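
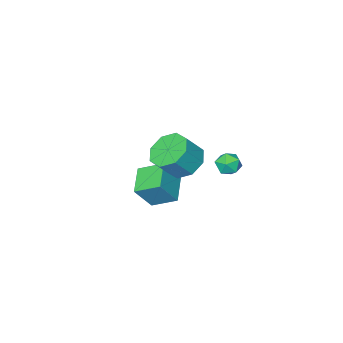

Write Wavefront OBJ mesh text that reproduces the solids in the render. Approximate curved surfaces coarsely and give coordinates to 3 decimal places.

v 1.861 0.962 3.204
v 2.598 0.576 2.563
v 3.455 0.433 3.635
v 2.719 0.818 4.276
v 2.641 1.376 2.636
v 3.499 1.232 3.707
v 2.227 1.932 3.041
v 3.085 1.789 4.113
v 1.599 1.921 3.543
v 2.457 1.777 4.614
v 1.125 1.347 3.845
v 1.982 1.204 4.917
v 1.081 0.548 3.773
v 1.939 0.404 4.844
v 1.495 -0.009 3.367
v 2.353 -0.152 4.439
v 2.123 0.003 2.866
v 2.981 -0.141 3.937
v -0.327 -4.162 -2.323
v -1.079 -3.096 -1.668
v 0.714 -3.084 -2.884
v -0.038 -2.017 -2.229
v 0.578 -4.343 -0.991
v -0.174 -3.276 -0.336
v 1.619 -3.264 -1.552
v 0.867 -2.198 -0.897
v -1.787 0.398 1.327
v -1.455 0.592 0.712
v -1.605 -0.732 1.068
v -1.273 -0.538 0.453
v -0.96 -0.401 1.093
v -1.073 0.298 1.253
v -1.987 -0.438 0.527
v -2.1 0.261 0.687
v -1.579 0.076 0.217
v -0.944 0.098 0.567
v -2.116 -0.238 1.213
v -1.481 -0.216 1.563
f 2 1 5
f 2 5 3
f 3 5 6
f 3 6 4
f 5 1 7
f 5 7 6
f 6 7 8
f 6 8 4
f 7 1 9
f 7 9 8
f 8 9 10
f 8 10 4
f 9 1 11
f 9 11 10
f 10 11 12
f 10 12 4
f 11 1 13
f 11 13 12
f 12 13 14
f 12 14 4
f 13 1 15
f 13 15 14
f 14 15 16
f 14 16 4
f 15 1 17
f 15 17 16
f 16 17 18
f 16 18 4
f 17 1 2
f 17 2 18
f 18 2 3
f 18 3 4
f 20 22 19
f 23 20 19
f 19 22 21
f 21 23 19
f 20 26 22
f 24 20 23
f 24 26 20
f 22 26 21
f 25 23 21
f 21 26 25
f 25 24 23
f 26 24 25
f 27 38 32
f 27 32 28
f 27 28 34
f 27 34 37
f 27 37 38
f 28 32 36
f 32 38 31
f 38 37 29
f 37 34 33
f 34 28 35
f 30 36 31
f 30 31 29
f 30 29 33
f 30 33 35
f 30 35 36
f 31 36 32
f 29 31 38
f 33 29 37
f 35 33 34
f 36 35 28



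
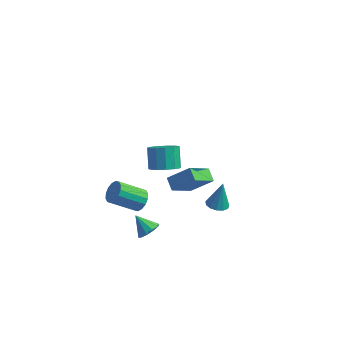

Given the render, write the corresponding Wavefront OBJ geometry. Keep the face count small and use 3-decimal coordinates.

v -1.419 -3.532 -3.239
v -0.945 -2.969 -2.927
v -2.421 -3.208 -2.301
v -1.213 -2.761 -3.286
v -1.561 -2.848 -3.627
v -1.854 -3.196 -3.82
v -1.981 -3.673 -3.791
v -1.894 -4.096 -3.55
v -1.625 -4.304 -3.191
v -1.278 -4.217 -2.85
v -0.984 -3.869 -2.658
v -0.857 -3.392 -2.687
v -2.958 3.458 -4.27
v -2.055 4.019 -4.394
v -2.5 5.003 -3.174
v -3.402 4.442 -3.05
v -2.466 4.277 -4.752
v -2.91 5.261 -3.532
v -3.033 4.275 -4.957
v -3.477 5.26 -3.737
v -3.576 4.013 -4.944
v -4.021 4.998 -3.723
v -3.923 3.576 -4.717
v -4.367 4.56 -3.497
v -3.963 3.1 -4.348
v -4.408 4.085 -3.128
v -3.684 2.738 -3.955
v -4.129 3.723 -2.734
v -3.175 2.605 -3.661
v -3.619 3.59 -2.441
v -2.596 2.742 -3.561
v -3.041 3.727 -2.341
v -2.133 3.107 -3.686
v -2.577 4.091 -2.466
v -1.931 3.582 -3.997
v -2.375 4.567 -2.776
v 0.711 -5.198 3.658
v 0.174 -4.577 4.072
v 1.387 -3.748 2.36
v 0.85 -3.127 2.775
v 2.01 -4.813 4.765
v 1.473 -4.192 5.18
v 2.686 -3.363 3.468
v 2.149 -2.742 3.882
v 1.729 0.315 -3.235
v 2.161 0.915 -3.45
v 1.911 0.825 -1.445
v 1.75 1.054 -3.448
v 1.333 0.959 -3.379
v 1.041 0.659 -3.263
v 0.968 0.25 -3.139
v 1.137 -0.139 -3.045
v 1.493 -0.384 -3.012
v 1.925 -0.407 -3.049
v 2.295 -0.201 -3.145
v 2.485 0.169 -3.27
v 2.435 0.585 -3.383
v -2.501 -2.137 -1.832
v -2.071 -1.929 -1.166
v -3.549 -2.734 0.039
v -3.979 -2.943 -0.628
v -2.319 -1.594 -1.246
v -3.797 -2.399 -0.041
v -2.616 -1.404 -1.483
v -4.094 -2.209 -0.279
v -2.882 -1.411 -1.814
v -4.36 -2.216 -0.609
v -3.045 -1.613 -2.15
v -4.524 -2.418 -0.945
v -3.063 -1.955 -2.401
v -4.542 -2.76 -1.196
v -2.931 -2.346 -2.499
v -4.409 -3.151 -1.294
v -2.683 -2.681 -2.419
v -4.161 -3.486 -1.214
v -2.386 -2.871 -2.181
v -3.864 -3.676 -0.977
v -2.12 -2.864 -1.851
v -3.598 -3.669 -0.646
v -1.956 -2.662 -1.515
v -3.435 -3.467 -0.31
v -1.938 -2.32 -1.264
v -3.417 -3.125 -0.059
f 2 1 4
f 2 4 3
f 4 1 5
f 4 5 3
f 5 1 6
f 5 6 3
f 6 1 7
f 6 7 3
f 7 1 8
f 7 8 3
f 8 1 9
f 8 9 3
f 9 1 10
f 9 10 3
f 10 1 11
f 10 11 3
f 11 1 12
f 11 12 3
f 12 1 2
f 12 2 3
f 14 13 17
f 14 17 15
f 15 17 18
f 15 18 16
f 17 13 19
f 17 19 18
f 18 19 20
f 18 20 16
f 19 13 21
f 19 21 20
f 20 21 22
f 20 22 16
f 21 13 23
f 21 23 22
f 22 23 24
f 22 24 16
f 23 13 25
f 23 25 24
f 24 25 26
f 24 26 16
f 25 13 27
f 25 27 26
f 26 27 28
f 26 28 16
f 27 13 29
f 27 29 28
f 28 29 30
f 28 30 16
f 29 13 31
f 29 31 30
f 30 31 32
f 30 32 16
f 31 13 33
f 31 33 32
f 32 33 34
f 32 34 16
f 33 13 35
f 33 35 34
f 34 35 36
f 34 36 16
f 35 13 14
f 35 14 36
f 36 14 15
f 36 15 16
f 38 40 37
f 41 38 37
f 37 40 39
f 39 41 37
f 38 44 40
f 42 38 41
f 42 44 38
f 40 44 39
f 43 41 39
f 39 44 43
f 43 42 41
f 44 42 43
f 46 45 48
f 46 48 47
f 48 45 49
f 48 49 47
f 49 45 50
f 49 50 47
f 50 45 51
f 50 51 47
f 51 45 52
f 51 52 47
f 52 45 53
f 52 53 47
f 53 45 54
f 53 54 47
f 54 45 55
f 54 55 47
f 55 45 56
f 55 56 47
f 56 45 57
f 56 57 47
f 57 45 46
f 57 46 47
f 59 58 62
f 59 62 60
f 60 62 63
f 60 63 61
f 62 58 64
f 62 64 63
f 63 64 65
f 63 65 61
f 64 58 66
f 64 66 65
f 65 66 67
f 65 67 61
f 66 58 68
f 66 68 67
f 67 68 69
f 67 69 61
f 68 58 70
f 68 70 69
f 69 70 71
f 69 71 61
f 70 58 72
f 70 72 71
f 71 72 73
f 71 73 61
f 72 58 74
f 72 74 73
f 73 74 75
f 73 75 61
f 74 58 76
f 74 76 75
f 75 76 77
f 75 77 61
f 76 58 78
f 76 78 77
f 77 78 79
f 77 79 61
f 78 58 80
f 78 80 79
f 79 80 81
f 79 81 61
f 80 58 82
f 80 82 81
f 81 82 83
f 81 83 61
f 82 58 59
f 82 59 83
f 83 59 60
f 83 60 61



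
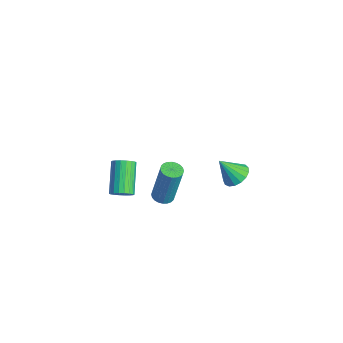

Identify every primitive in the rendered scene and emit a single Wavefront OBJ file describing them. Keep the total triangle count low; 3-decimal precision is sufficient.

v 3.076 1.474 0.173
v 3.457 1.914 0.58
v 2.724 0.766 1.267
v 3.149 2.056 0.573
v 2.823 2.065 0.474
v 2.556 1.939 0.307
v 2.408 1.706 0.109
v 2.412 1.42 -0.075
v 2.569 1.147 -0.202
v 2.841 0.948 -0.243
v 3.168 0.87 -0.189
v 3.473 0.93 -0.052
v 3.687 1.115 0.137
v 3.761 1.382 0.333
v 3.678 1.67 0.493
v -1.227 -2.374 -3.856
v -0.969 -2.633 -3.38
v -2.256 -1.945 -2.308
v -2.513 -1.686 -2.784
v -0.85 -2.395 -3.389
v -2.136 -1.706 -2.318
v -0.805 -2.152 -3.492
v -2.091 -1.464 -2.42
v -0.844 -1.953 -3.666
v -2.13 -1.265 -2.595
v -0.958 -1.838 -3.878
v -2.245 -1.15 -2.806
v -1.126 -1.829 -4.085
v -2.413 -1.141 -3.014
v -1.314 -1.928 -4.247
v -2.6 -1.24 -3.176
v -1.484 -2.115 -4.332
v -2.771 -1.427 -3.26
v -1.604 -2.354 -4.322
v -2.89 -1.665 -3.251
v -1.649 -2.596 -4.22
v -2.935 -1.908 -3.148
v -1.61 -2.795 -4.045
v -2.896 -2.107 -2.974
v -1.495 -2.91 -3.834
v -2.782 -2.222 -2.762
v -1.327 -2.919 -3.626
v -2.614 -2.231 -2.555
v -1.14 -2.82 -3.464
v -2.426 -2.132 -2.393
v 3.854 -2.537 1.241
v 4.37 -2.564 1.182
v 4.622 -2.23 3.24
v 4.106 -2.203 3.299
v 4.338 -2.366 1.154
v 4.589 -2.031 3.212
v 4.231 -2.194 1.139
v 4.482 -1.859 3.197
v 4.068 -2.074 1.14
v 4.319 -1.739 3.198
v 3.871 -2.025 1.156
v 4.123 -1.69 3.214
v 3.673 -2.053 1.185
v 3.924 -1.719 3.243
v 3.502 -2.156 1.222
v 3.753 -1.821 3.28
v 3.384 -2.316 1.263
v 3.635 -1.982 3.32
v 3.338 -2.51 1.3
v 3.59 -2.176 3.358
v 3.371 -2.709 1.328
v 3.622 -2.374 3.386
v 3.478 -2.881 1.343
v 3.729 -2.546 3.401
v 3.641 -3.001 1.342
v 3.892 -2.666 3.4
v 3.837 -3.05 1.326
v 4.089 -2.715 3.384
v 4.036 -3.021 1.297
v 4.287 -2.687 3.355
v 4.207 -2.919 1.26
v 4.458 -2.584 3.318
v 4.325 -2.758 1.22
v 4.576 -2.424 3.277
f 2 1 4
f 2 4 3
f 4 1 5
f 4 5 3
f 5 1 6
f 5 6 3
f 6 1 7
f 6 7 3
f 7 1 8
f 7 8 3
f 8 1 9
f 8 9 3
f 9 1 10
f 9 10 3
f 10 1 11
f 10 11 3
f 11 1 12
f 11 12 3
f 12 1 13
f 12 13 3
f 13 1 14
f 13 14 3
f 14 1 15
f 14 15 3
f 15 1 2
f 15 2 3
f 17 16 20
f 17 20 18
f 18 20 21
f 18 21 19
f 20 16 22
f 20 22 21
f 21 22 23
f 21 23 19
f 22 16 24
f 22 24 23
f 23 24 25
f 23 25 19
f 24 16 26
f 24 26 25
f 25 26 27
f 25 27 19
f 26 16 28
f 26 28 27
f 27 28 29
f 27 29 19
f 28 16 30
f 28 30 29
f 29 30 31
f 29 31 19
f 30 16 32
f 30 32 31
f 31 32 33
f 31 33 19
f 32 16 34
f 32 34 33
f 33 34 35
f 33 35 19
f 34 16 36
f 34 36 35
f 35 36 37
f 35 37 19
f 36 16 38
f 36 38 37
f 37 38 39
f 37 39 19
f 38 16 40
f 38 40 39
f 39 40 41
f 39 41 19
f 40 16 42
f 40 42 41
f 41 42 43
f 41 43 19
f 42 16 44
f 42 44 43
f 43 44 45
f 43 45 19
f 44 16 17
f 44 17 45
f 45 17 18
f 45 18 19
f 47 46 50
f 47 50 48
f 48 50 51
f 48 51 49
f 50 46 52
f 50 52 51
f 51 52 53
f 51 53 49
f 52 46 54
f 52 54 53
f 53 54 55
f 53 55 49
f 54 46 56
f 54 56 55
f 55 56 57
f 55 57 49
f 56 46 58
f 56 58 57
f 57 58 59
f 57 59 49
f 58 46 60
f 58 60 59
f 59 60 61
f 59 61 49
f 60 46 62
f 60 62 61
f 61 62 63
f 61 63 49
f 62 46 64
f 62 64 63
f 63 64 65
f 63 65 49
f 64 46 66
f 64 66 65
f 65 66 67
f 65 67 49
f 66 46 68
f 66 68 67
f 67 68 69
f 67 69 49
f 68 46 70
f 68 70 69
f 69 70 71
f 69 71 49
f 70 46 72
f 70 72 71
f 71 72 73
f 71 73 49
f 72 46 74
f 72 74 73
f 73 74 75
f 73 75 49
f 74 46 76
f 74 76 75
f 75 76 77
f 75 77 49
f 76 46 78
f 76 78 77
f 77 78 79
f 77 79 49
f 78 46 47
f 78 47 79
f 79 47 48
f 79 48 49



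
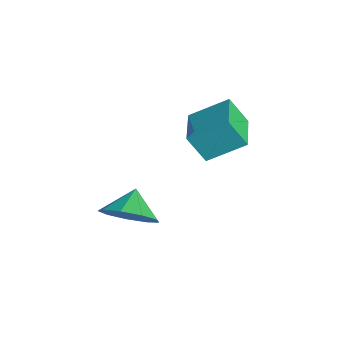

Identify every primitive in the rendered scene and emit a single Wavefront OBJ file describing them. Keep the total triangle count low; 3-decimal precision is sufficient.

v 0.448 2.39 1.807
v 0.857 3.709 2.654
v -0.977 2.982 1.575
v -0.567 4.301 2.422
v 0.847 2.939 0.758
v 1.257 4.258 1.605
v -0.577 3.531 0.526
v -0.168 4.85 1.373
v 1.039 0.131 -1.171
v 1.47 -0.298 -0.291
v 0.281 0.649 -0.549
v 1.788 0.345 -0.437
v 1.756 0.887 -0.927
v 1.389 1.076 -1.532
v 0.858 0.823 -1.967
v 0.412 0.246 -2.031
v 0.26 -0.385 -1.692
v 0.472 -0.774 -1.11
v 0.95 -0.74 -0.556
f 2 4 1
f 5 2 1
f 1 4 3
f 3 5 1
f 2 8 4
f 6 2 5
f 6 8 2
f 4 8 3
f 7 5 3
f 3 8 7
f 7 6 5
f 8 6 7
f 10 9 12
f 10 12 11
f 12 9 13
f 12 13 11
f 13 9 14
f 13 14 11
f 14 9 15
f 14 15 11
f 15 9 16
f 15 16 11
f 16 9 17
f 16 17 11
f 17 9 18
f 17 18 11
f 18 9 19
f 18 19 11
f 19 9 10
f 19 10 11



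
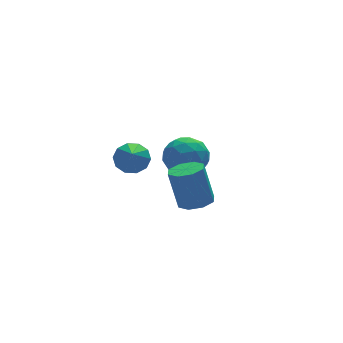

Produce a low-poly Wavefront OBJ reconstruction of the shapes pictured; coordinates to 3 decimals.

v -2.044 3.131 0.34
v -1.408 3.143 0.608
v -2.456 2.069 1.36
v -1.644 3.432 0.815
v -2.032 3.607 0.84
v -2.425 3.6 0.674
v -2.672 3.414 0.38
v -2.679 3.12 0.071
v -2.444 2.83 -0.135
v -2.055 2.656 -0.16
v -1.663 2.663 0.006
v -1.416 2.849 0.3
v -1.58 -1.606 1.044
v -1.095 -1.161 0.997
v -1.315 -0.769 2.47
v -1.8 -1.214 2.516
v -1.547 -0.968 0.879
v -1.767 -0.576 2.352
v -2.018 -1.149 0.857
v -2.238 -0.757 2.329
v -2.232 -1.598 0.944
v -2.452 -1.206 2.417
v -2.065 -2.051 1.09
v -2.285 -1.659 2.563
v -1.613 -2.244 1.208
v -1.833 -1.852 2.681
v -1.142 -2.063 1.231
v -1.362 -1.671 2.703
v -0.928 -1.614 1.143
v -1.148 -1.222 2.616
v -1.208 1.155 0.772
v -0.691 1.728 1.223
v -1.029 0.172 1.817
v -0.512 0.745 2.268
v -1.387 0.904 2.185
v -1.498 1.511 1.539
v -0.222 0.389 1.501
v -0.333 0.996 0.855
v -0.081 1.254 1.673
v -0.801 1.573 2.096
v -0.919 0.327 0.944
v -1.639 0.646 1.367
v -0.965 1.528 0.906
v -0.755 0.372 2.134
v -1.269 0.465 2.086
v -0.965 0.802 2.35
v -1.44 1.401 1.092
v -1.136 1.737 1.357
v -1.545 1.253 1.922
v -0.584 0.163 1.683
v -0.28 0.499 1.948
v -0.755 1.098 0.69
v -0.451 1.435 0.954
v -0.175 0.647 1.118
v -0.303 1.586 1.435
v -0.197 1.008 2.049
v -0.027 0.799 1.598
v -0.092 1.156 1.219
v -0.726 1.773 1.684
v -0.621 1.195 2.298
v -1.135 1.289 2.249
v -1.201 1.646 1.87
v -0.368 1.495 1.948
v -1.099 0.705 0.742
v -0.994 0.127 1.356
v -0.519 0.254 1.17
v -0.585 0.611 0.791
v -1.523 0.892 0.991
v -1.417 0.314 1.605
v -1.628 0.744 1.821
v -1.693 1.101 1.442
v -1.352 0.405 1.092
f 2 1 4
f 2 4 3
f 4 1 5
f 4 5 3
f 5 1 6
f 5 6 3
f 6 1 7
f 6 7 3
f 7 1 8
f 7 8 3
f 8 1 9
f 8 9 3
f 9 1 10
f 9 10 3
f 10 1 11
f 10 11 3
f 11 1 12
f 11 12 3
f 12 1 2
f 12 2 3
f 14 13 17
f 14 17 15
f 15 17 18
f 15 18 16
f 17 13 19
f 17 19 18
f 18 19 20
f 18 20 16
f 19 13 21
f 19 21 20
f 20 21 22
f 20 22 16
f 21 13 23
f 21 23 22
f 22 23 24
f 22 24 16
f 23 13 25
f 23 25 24
f 24 25 26
f 24 26 16
f 25 13 27
f 25 27 26
f 26 27 28
f 26 28 16
f 27 13 29
f 27 29 28
f 28 29 30
f 28 30 16
f 29 13 14
f 29 14 30
f 30 14 15
f 30 15 16
f 31 68 47
f 68 42 71
f 47 71 36
f 68 71 47
f 31 47 43
f 47 36 48
f 43 48 32
f 47 48 43
f 31 43 52
f 43 32 53
f 52 53 38
f 43 53 52
f 31 52 64
f 52 38 67
f 64 67 41
f 52 67 64
f 31 64 68
f 64 41 72
f 68 72 42
f 64 72 68
f 32 48 59
f 48 36 62
f 59 62 40
f 48 62 59
f 36 71 49
f 71 42 70
f 49 70 35
f 71 70 49
f 42 72 69
f 72 41 65
f 69 65 33
f 72 65 69
f 41 67 66
f 67 38 54
f 66 54 37
f 67 54 66
f 38 53 58
f 53 32 55
f 58 55 39
f 53 55 58
f 34 60 46
f 60 40 61
f 46 61 35
f 60 61 46
f 34 46 44
f 46 35 45
f 44 45 33
f 46 45 44
f 34 44 51
f 44 33 50
f 51 50 37
f 44 50 51
f 34 51 56
f 51 37 57
f 56 57 39
f 51 57 56
f 34 56 60
f 56 39 63
f 60 63 40
f 56 63 60
f 35 61 49
f 61 40 62
f 49 62 36
f 61 62 49
f 33 45 69
f 45 35 70
f 69 70 42
f 45 70 69
f 37 50 66
f 50 33 65
f 66 65 41
f 50 65 66
f 39 57 58
f 57 37 54
f 58 54 38
f 57 54 58
f 40 63 59
f 63 39 55
f 59 55 32
f 63 55 59



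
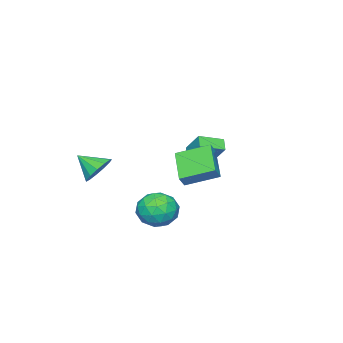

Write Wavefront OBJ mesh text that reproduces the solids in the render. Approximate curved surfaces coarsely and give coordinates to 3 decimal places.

v 2.829 -2.563 1.461
v 3.851 -2.322 1.476
v 3.111 -3.817 2.379
v 3.607 -2.041 1.936
v 3.116 -1.925 2.245
v 2.534 -2.012 2.305
v 2.045 -2.273 2.097
v 1.806 -2.627 1.688
v 1.891 -2.96 1.206
v 2.274 -3.167 0.806
v 2.833 -3.182 0.613
v 3.391 -3 0.69
v 3.771 -2.68 1.011
v 2.875 3.184 1.86
v 1.476 1.899 2.931
v 1.921 4.816 2.572
v 0.522 3.532 3.642
v 3.358 3.188 2.498
v 1.959 1.904 3.568
v 2.404 4.821 3.209
v 1.005 3.536 4.28
v 3.605 2.894 -0.443
v 4.41 1.97 -0.632
v 2.29 1.59 0.332
v 3.095 0.666 0.143
v 3.332 1.528 1.003
v 4.144 2.334 0.524
v 2.556 1.226 -0.824
v 3.368 2.032 -1.303
v 3.762 0.939 -0.867
v 4.241 1.126 0.262
v 2.459 2.434 -0.562
v 2.938 2.621 0.567
v 4.123 2.547 -0.605
v 2.577 1.013 0.305
v 2.716 1.52 0.811
v 3.189 0.977 0.7
v 3.967 2.761 0.074
v 4.44 2.217 -0.037
v 3.806 1.958 0.924
v 2.26 1.343 -0.263
v 2.733 0.799 -0.374
v 3.511 2.583 -1
v 3.984 2.04 -1.111
v 2.894 1.602 -1.224
v 4.215 1.397 -0.855
v 3.442 0.63 -0.4
v 3.125 0.96 -0.968
v 3.603 1.433 -1.249
v 4.497 1.507 -0.191
v 3.724 0.74 0.264
v 3.863 1.247 0.769
v 4.341 1.721 0.488
v 4.116 0.901 -0.33
v 2.976 2.82 -0.564
v 2.203 2.053 -0.109
v 2.359 1.839 -0.788
v 2.837 2.313 -1.069
v 3.258 2.93 0.1
v 2.485 2.163 0.555
v 3.097 2.127 0.949
v 3.575 2.6 0.668
v 2.584 2.659 0.03
v -4.117 0.107 0.422
v -4.642 -0.352 0.942
v -3.794 1.199 1.712
v -4.319 0.739 2.232
v -2.901 -0.779 0.868
v -3.426 -1.239 1.388
v -2.578 0.312 2.158
v -3.103 -0.147 2.678
f 2 1 4
f 2 4 3
f 4 1 5
f 4 5 3
f 5 1 6
f 5 6 3
f 6 1 7
f 6 7 3
f 7 1 8
f 7 8 3
f 8 1 9
f 8 9 3
f 9 1 10
f 9 10 3
f 10 1 11
f 10 11 3
f 11 1 12
f 11 12 3
f 12 1 13
f 12 13 3
f 13 1 2
f 13 2 3
f 15 17 14
f 18 15 14
f 14 17 16
f 16 18 14
f 15 21 17
f 19 15 18
f 19 21 15
f 17 21 16
f 20 18 16
f 16 21 20
f 20 19 18
f 21 19 20
f 22 59 38
f 59 33 62
f 38 62 27
f 59 62 38
f 22 38 34
f 38 27 39
f 34 39 23
f 38 39 34
f 22 34 43
f 34 23 44
f 43 44 29
f 34 44 43
f 22 43 55
f 43 29 58
f 55 58 32
f 43 58 55
f 22 55 59
f 55 32 63
f 59 63 33
f 55 63 59
f 23 39 50
f 39 27 53
f 50 53 31
f 39 53 50
f 27 62 40
f 62 33 61
f 40 61 26
f 62 61 40
f 33 63 60
f 63 32 56
f 60 56 24
f 63 56 60
f 32 58 57
f 58 29 45
f 57 45 28
f 58 45 57
f 29 44 49
f 44 23 46
f 49 46 30
f 44 46 49
f 25 51 37
f 51 31 52
f 37 52 26
f 51 52 37
f 25 37 35
f 37 26 36
f 35 36 24
f 37 36 35
f 25 35 42
f 35 24 41
f 42 41 28
f 35 41 42
f 25 42 47
f 42 28 48
f 47 48 30
f 42 48 47
f 25 47 51
f 47 30 54
f 51 54 31
f 47 54 51
f 26 52 40
f 52 31 53
f 40 53 27
f 52 53 40
f 24 36 60
f 36 26 61
f 60 61 33
f 36 61 60
f 28 41 57
f 41 24 56
f 57 56 32
f 41 56 57
f 30 48 49
f 48 28 45
f 49 45 29
f 48 45 49
f 31 54 50
f 54 30 46
f 50 46 23
f 54 46 50
f 65 67 64
f 68 65 64
f 64 67 66
f 66 68 64
f 65 71 67
f 69 65 68
f 69 71 65
f 67 71 66
f 70 68 66
f 66 71 70
f 70 69 68
f 71 69 70



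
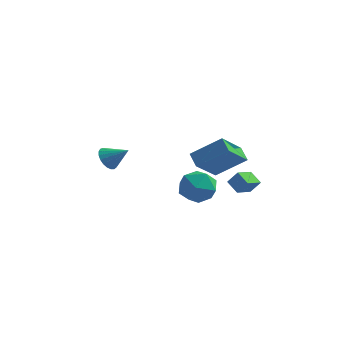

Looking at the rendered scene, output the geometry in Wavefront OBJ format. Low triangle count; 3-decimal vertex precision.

v 2.201 -4.553 1.824
v 3.622 -4.148 2.869
v 2.742 -3.175 0.554
v 4.163 -2.77 1.6
v 2.677 -5.13 1.4
v 4.098 -4.725 2.446
v 3.218 -3.752 0.131
v 4.639 -3.347 1.176
v -3.051 -0.981 -1.255
v -2.696 -0.621 -1.768
v -1.989 -0.959 -0.505
v -2.815 -0.399 -1.606
v -2.974 -0.277 -1.384
v -3.147 -0.277 -1.14
v -3.303 -0.398 -0.915
v -3.415 -0.621 -0.749
v -3.465 -0.905 -0.671
v -3.443 -1.203 -0.693
v -3.353 -1.462 -0.813
v -3.211 -1.638 -1.009
v -3.041 -1.701 -1.248
v -2.873 -1.639 -1.487
v -2.736 -1.463 -1.687
v -2.653 -1.204 -1.812
v -2.639 -0.906 -1.841
v 3.613 1.288 -3.748
v 3.191 0.331 -3.347
v 2.981 1.739 -3.335
v 2.559 0.782 -2.935
v 4.121 1.358 -3.045
v 3.699 0.401 -2.645
v 3.489 1.809 -2.633
v 3.067 0.852 -2.232
v -0.155 1.655 -3.953
v 0.712 2.278 -4.373
v 1.048 0.362 -3.387
v 1.915 0.985 -3.807
v 1.335 1.355 -2.89
v 0.591 2.154 -3.24
v 1.169 0.486 -4.52
v 0.425 1.285 -4.87
v 1.529 1.555 -4.723
v 1.632 2.092 -3.716
v 0.128 0.548 -4.044
v 0.231 1.085 -3.037
f 2 4 1
f 5 2 1
f 1 4 3
f 3 5 1
f 2 8 4
f 6 2 5
f 6 8 2
f 4 8 3
f 7 5 3
f 3 8 7
f 7 6 5
f 8 6 7
f 10 9 12
f 10 12 11
f 12 9 13
f 12 13 11
f 13 9 14
f 13 14 11
f 14 9 15
f 14 15 11
f 15 9 16
f 15 16 11
f 16 9 17
f 16 17 11
f 17 9 18
f 17 18 11
f 18 9 19
f 18 19 11
f 19 9 20
f 19 20 11
f 20 9 21
f 20 21 11
f 21 9 22
f 21 22 11
f 22 9 23
f 22 23 11
f 23 9 24
f 23 24 11
f 24 9 25
f 24 25 11
f 25 9 10
f 25 10 11
f 27 29 26
f 30 27 26
f 26 29 28
f 28 30 26
f 27 33 29
f 31 27 30
f 31 33 27
f 29 33 28
f 32 30 28
f 28 33 32
f 32 31 30
f 33 31 32
f 34 45 39
f 34 39 35
f 34 35 41
f 34 41 44
f 34 44 45
f 35 39 43
f 39 45 38
f 45 44 36
f 44 41 40
f 41 35 42
f 37 43 38
f 37 38 36
f 37 36 40
f 37 40 42
f 37 42 43
f 38 43 39
f 36 38 45
f 40 36 44
f 42 40 41
f 43 42 35



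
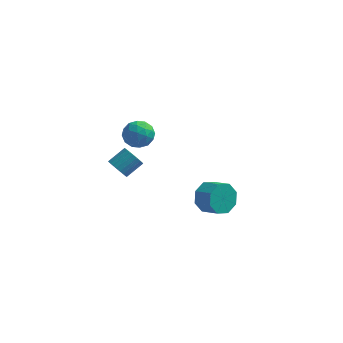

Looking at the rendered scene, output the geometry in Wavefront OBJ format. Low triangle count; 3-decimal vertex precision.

v -3.583 0.612 -0.257
v -3.254 0.853 -0.898
v -2.528 1.709 -0.204
v -2.857 1.468 0.437
v -3.486 1.036 -0.881
v -2.761 1.892 -0.186
v -3.734 1.154 -0.768
v -3.008 2.01 -0.073
v -3.958 1.19 -0.578
v -3.233 2.046 0.117
v -4.126 1.138 -0.338
v -3.4 1.994 0.356
v -4.21 1.005 -0.087
v -3.485 1.862 0.608
v -4.199 0.813 0.139
v -3.474 1.669 0.833
v -4.095 0.59 0.304
v -3.369 1.447 0.999
v -3.912 0.371 0.384
v -3.186 1.227 1.078
v -3.679 0.188 0.366
v -2.954 1.044 1.061
v -3.432 0.07 0.253
v -2.706 0.926 0.948
v -3.207 0.034 0.063
v -2.482 0.89 0.758
v -3.04 0.086 -0.176
v -2.314 0.942 0.518
v -2.955 0.218 -0.428
v -2.23 1.075 0.267
v -2.966 0.411 -0.653
v -2.241 1.267 0.041
v -3.071 0.633 -0.819
v -2.345 1.49 -0.124
v -3.989 4.544 0.626
v -3.093 4.747 0.16
v -3.527 2.953 0.82
v -2.631 3.156 0.354
v -2.827 3.547 1.287
v -3.112 4.53 1.167
v -3.508 3.17 -0.187
v -3.793 4.153 -0.307
v -2.795 3.898 -0.342
v -2.375 4.131 0.569
v -4.245 3.569 0.411
v -3.825 3.802 1.322
v -3.581 4.785 0.376
v -3.039 2.915 0.604
v -3.154 3.145 1.153
v -2.627 3.264 0.879
v -3.593 4.657 0.968
v -3.066 4.777 0.694
v -2.91 4.072 1.357
v -3.554 2.923 0.286
v -3.027 3.043 0.012
v -3.993 4.436 0.101
v -3.466 4.555 -0.173
v -3.71 3.628 -0.377
v -2.88 4.405 -0.193
v -2.608 3.47 -0.079
v -3.123 3.478 -0.397
v -3.291 4.056 -0.468
v -2.632 4.542 0.342
v -2.361 3.608 0.457
v -2.476 3.837 1.005
v -2.644 4.415 0.934
v -2.457 4.043 0.047
v -4.259 4.092 0.523
v -3.988 3.158 0.638
v -3.976 3.285 0.046
v -4.144 3.863 -0.025
v -4.012 4.23 1.059
v -3.74 3.295 1.173
v -3.329 3.644 1.448
v -3.497 4.222 1.377
v -4.163 3.657 0.933
v 2.825 -3.236 1.81
v 3.415 -2.77 1.106
v 4.405 -3.298 1.585
v 3.815 -3.764 2.29
v 3.328 -2.339 1.76
v 4.318 -2.866 2.239
v 2.946 -2.433 2.443
v 3.936 -2.961 2.923
v 2.494 -2.998 2.756
v 3.484 -3.525 3.236
v 2.235 -3.702 2.515
v 3.225 -4.23 2.994
v 2.322 -4.134 1.861
v 3.312 -4.661 2.34
v 2.704 -4.039 1.177
v 3.694 -4.567 1.657
v 3.156 -3.475 0.864
v 4.146 -4.002 1.344
f 2 1 5
f 2 5 3
f 3 5 6
f 3 6 4
f 5 1 7
f 5 7 6
f 6 7 8
f 6 8 4
f 7 1 9
f 7 9 8
f 8 9 10
f 8 10 4
f 9 1 11
f 9 11 10
f 10 11 12
f 10 12 4
f 11 1 13
f 11 13 12
f 12 13 14
f 12 14 4
f 13 1 15
f 13 15 14
f 14 15 16
f 14 16 4
f 15 1 17
f 15 17 16
f 16 17 18
f 16 18 4
f 17 1 19
f 17 19 18
f 18 19 20
f 18 20 4
f 19 1 21
f 19 21 20
f 20 21 22
f 20 22 4
f 21 1 23
f 21 23 22
f 22 23 24
f 22 24 4
f 23 1 25
f 23 25 24
f 24 25 26
f 24 26 4
f 25 1 27
f 25 27 26
f 26 27 28
f 26 28 4
f 27 1 29
f 27 29 28
f 28 29 30
f 28 30 4
f 29 1 31
f 29 31 30
f 30 31 32
f 30 32 4
f 31 1 33
f 31 33 32
f 32 33 34
f 32 34 4
f 33 1 2
f 33 2 34
f 34 2 3
f 34 3 4
f 35 72 51
f 72 46 75
f 51 75 40
f 72 75 51
f 35 51 47
f 51 40 52
f 47 52 36
f 51 52 47
f 35 47 56
f 47 36 57
f 56 57 42
f 47 57 56
f 35 56 68
f 56 42 71
f 68 71 45
f 56 71 68
f 35 68 72
f 68 45 76
f 72 76 46
f 68 76 72
f 36 52 63
f 52 40 66
f 63 66 44
f 52 66 63
f 40 75 53
f 75 46 74
f 53 74 39
f 75 74 53
f 46 76 73
f 76 45 69
f 73 69 37
f 76 69 73
f 45 71 70
f 71 42 58
f 70 58 41
f 71 58 70
f 42 57 62
f 57 36 59
f 62 59 43
f 57 59 62
f 38 64 50
f 64 44 65
f 50 65 39
f 64 65 50
f 38 50 48
f 50 39 49
f 48 49 37
f 50 49 48
f 38 48 55
f 48 37 54
f 55 54 41
f 48 54 55
f 38 55 60
f 55 41 61
f 60 61 43
f 55 61 60
f 38 60 64
f 60 43 67
f 64 67 44
f 60 67 64
f 39 65 53
f 65 44 66
f 53 66 40
f 65 66 53
f 37 49 73
f 49 39 74
f 73 74 46
f 49 74 73
f 41 54 70
f 54 37 69
f 70 69 45
f 54 69 70
f 43 61 62
f 61 41 58
f 62 58 42
f 61 58 62
f 44 67 63
f 67 43 59
f 63 59 36
f 67 59 63
f 78 77 81
f 78 81 79
f 79 81 82
f 79 82 80
f 81 77 83
f 81 83 82
f 82 83 84
f 82 84 80
f 83 77 85
f 83 85 84
f 84 85 86
f 84 86 80
f 85 77 87
f 85 87 86
f 86 87 88
f 86 88 80
f 87 77 89
f 87 89 88
f 88 89 90
f 88 90 80
f 89 77 91
f 89 91 90
f 90 91 92
f 90 92 80
f 91 77 93
f 91 93 92
f 92 93 94
f 92 94 80
f 93 77 78
f 93 78 94
f 94 78 79
f 94 79 80



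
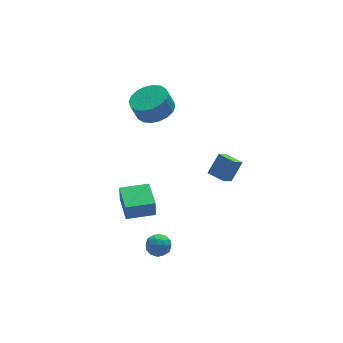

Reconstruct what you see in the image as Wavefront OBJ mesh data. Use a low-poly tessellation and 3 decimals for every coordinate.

v -0.419 3.297 3.37
v 0.175 4.2 3.511
v -0.206 4.285 4.571
v -0.801 3.383 4.43
v -0.246 4.373 3.346
v -0.627 4.458 4.406
v -0.702 4.334 3.185
v -1.083 4.419 4.245
v -1.102 4.089 3.061
v -1.483 4.174 4.121
v -1.367 3.687 2.998
v -1.748 3.772 4.058
v -1.444 3.208 3.009
v -1.825 3.294 4.069
v -1.318 2.747 3.091
v -1.699 2.832 4.151
v -1.014 2.395 3.229
v -1.395 2.48 4.289
v -0.593 2.222 3.394
v -0.974 2.307 4.454
v -0.137 2.261 3.555
v -0.518 2.346 4.615
v 0.263 2.506 3.679
v -0.118 2.591 4.739
v 0.528 2.908 3.742
v 0.147 2.993 4.802
v 0.605 3.386 3.731
v 0.224 3.472 4.791
v 0.479 3.848 3.649
v 0.098 3.933 4.709
v -4.554 -3.979 2.223
v -4.578 -4.002 3.182
v -4.327 -2.386 2.266
v -4.351 -2.409 3.226
v -3.069 -4.191 2.254
v -3.093 -4.214 3.214
v -2.842 -2.598 2.298
v -2.866 -2.621 3.257
v 2.338 1.61 -1.487
v 1.688 1.1 -0.791
v 3.113 2.011 -0.47
v 2.464 1.5 0.226
v 2.916 0.74 -1.586
v 2.267 0.229 -0.89
v 3.692 1.14 -0.569
v 3.042 0.63 0.127
v -2.869 -2.561 -1.513
v -2.369 -2.722 -1.028
v -2.811 -3.638 -1.932
v -2.311 -3.799 -1.447
v -2.985 -3.679 -1.24
v -3.021 -3.013 -0.981
v -2.159 -3.347 -1.979
v -2.195 -2.681 -1.72
v -1.931 -3.208 -1.316
v -2.441 -3.413 -0.859
v -2.739 -2.947 -2.101
v -3.249 -3.152 -1.644
v -2.624 -2.547 -1.234
v -2.556 -3.813 -1.726
v -2.952 -3.742 -1.604
v -2.658 -3.837 -1.319
v -3.007 -2.718 -1.206
v -2.713 -2.813 -0.921
v -3.075 -3.375 -1.045
v -2.467 -3.547 -2.039
v -2.173 -3.642 -1.754
v -2.522 -2.523 -1.641
v -2.228 -2.618 -1.356
v -2.105 -2.985 -1.915
v -2.073 -2.928 -1.118
v -2.039 -3.561 -1.364
v -1.949 -3.295 -1.677
v -1.97 -2.904 -1.525
v -2.373 -3.048 -0.849
v -2.339 -3.681 -1.095
v -2.735 -3.61 -0.974
v -2.756 -3.219 -0.822
v -2.115 -3.334 -1.018
v -2.841 -2.679 -1.865
v -2.807 -3.312 -2.111
v -2.424 -3.141 -2.138
v -2.445 -2.75 -1.986
v -3.141 -2.799 -1.596
v -3.107 -3.432 -1.842
v -3.21 -3.456 -1.435
v -3.231 -3.065 -1.283
v -3.065 -3.026 -1.942
f 2 1 5
f 2 5 3
f 3 5 6
f 3 6 4
f 5 1 7
f 5 7 6
f 6 7 8
f 6 8 4
f 7 1 9
f 7 9 8
f 8 9 10
f 8 10 4
f 9 1 11
f 9 11 10
f 10 11 12
f 10 12 4
f 11 1 13
f 11 13 12
f 12 13 14
f 12 14 4
f 13 1 15
f 13 15 14
f 14 15 16
f 14 16 4
f 15 1 17
f 15 17 16
f 16 17 18
f 16 18 4
f 17 1 19
f 17 19 18
f 18 19 20
f 18 20 4
f 19 1 21
f 19 21 20
f 20 21 22
f 20 22 4
f 21 1 23
f 21 23 22
f 22 23 24
f 22 24 4
f 23 1 25
f 23 25 24
f 24 25 26
f 24 26 4
f 25 1 27
f 25 27 26
f 26 27 28
f 26 28 4
f 27 1 29
f 27 29 28
f 28 29 30
f 28 30 4
f 29 1 2
f 29 2 30
f 30 2 3
f 30 3 4
f 32 34 31
f 35 32 31
f 31 34 33
f 33 35 31
f 32 38 34
f 36 32 35
f 36 38 32
f 34 38 33
f 37 35 33
f 33 38 37
f 37 36 35
f 38 36 37
f 40 42 39
f 43 40 39
f 39 42 41
f 41 43 39
f 40 46 42
f 44 40 43
f 44 46 40
f 42 46 41
f 45 43 41
f 41 46 45
f 45 44 43
f 46 44 45
f 47 84 63
f 84 58 87
f 63 87 52
f 84 87 63
f 47 63 59
f 63 52 64
f 59 64 48
f 63 64 59
f 47 59 68
f 59 48 69
f 68 69 54
f 59 69 68
f 47 68 80
f 68 54 83
f 80 83 57
f 68 83 80
f 47 80 84
f 80 57 88
f 84 88 58
f 80 88 84
f 48 64 75
f 64 52 78
f 75 78 56
f 64 78 75
f 52 87 65
f 87 58 86
f 65 86 51
f 87 86 65
f 58 88 85
f 88 57 81
f 85 81 49
f 88 81 85
f 57 83 82
f 83 54 70
f 82 70 53
f 83 70 82
f 54 69 74
f 69 48 71
f 74 71 55
f 69 71 74
f 50 76 62
f 76 56 77
f 62 77 51
f 76 77 62
f 50 62 60
f 62 51 61
f 60 61 49
f 62 61 60
f 50 60 67
f 60 49 66
f 67 66 53
f 60 66 67
f 50 67 72
f 67 53 73
f 72 73 55
f 67 73 72
f 50 72 76
f 72 55 79
f 76 79 56
f 72 79 76
f 51 77 65
f 77 56 78
f 65 78 52
f 77 78 65
f 49 61 85
f 61 51 86
f 85 86 58
f 61 86 85
f 53 66 82
f 66 49 81
f 82 81 57
f 66 81 82
f 55 73 74
f 73 53 70
f 74 70 54
f 73 70 74
f 56 79 75
f 79 55 71
f 75 71 48
f 79 71 75



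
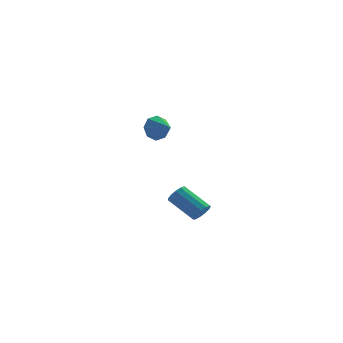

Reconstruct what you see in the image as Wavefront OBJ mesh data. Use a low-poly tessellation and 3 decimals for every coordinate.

v 0.192 -4.233 -3.135
v 0.713 -3.915 -2.791
v -0.672 -2.85 -1.681
v -1.192 -3.167 -2.025
v 0.634 -3.69 -3.105
v -0.751 -2.625 -1.995
v 0.415 -3.637 -3.429
v -0.97 -2.572 -2.318
v 0.125 -3.774 -3.659
v -1.26 -2.709 -2.549
v -0.143 -4.056 -3.724
v -1.528 -2.991 -2.613
v -0.305 -4.394 -3.601
v -1.69 -3.329 -2.49
v -0.309 -4.681 -3.33
v -1.693 -3.616 -2.22
v -0.153 -4.825 -2.998
v -1.538 -3.76 -1.887
v 0.112 -4.782 -2.709
v -1.273 -3.717 -1.598
v 0.402 -4.564 -2.556
v -0.982 -3.499 -1.445
v 0.626 -4.241 -2.586
v -0.758 -3.176 -1.476
v -2.016 4.4 0.302
v -1.488 4.466 -0.52
v -1.204 3.32 0.738
v -1.215 4.894 0.032
v -1.411 5.033 0.743
v -1.962 4.8 1.195
v -2.545 4.334 1.125
v -2.818 3.906 0.573
v -2.622 3.767 -0.138
v -2.071 4 -0.59
f 2 1 5
f 2 5 3
f 3 5 6
f 3 6 4
f 5 1 7
f 5 7 6
f 6 7 8
f 6 8 4
f 7 1 9
f 7 9 8
f 8 9 10
f 8 10 4
f 9 1 11
f 9 11 10
f 10 11 12
f 10 12 4
f 11 1 13
f 11 13 12
f 12 13 14
f 12 14 4
f 13 1 15
f 13 15 14
f 14 15 16
f 14 16 4
f 15 1 17
f 15 17 16
f 16 17 18
f 16 18 4
f 17 1 19
f 17 19 18
f 18 19 20
f 18 20 4
f 19 1 21
f 19 21 20
f 20 21 22
f 20 22 4
f 21 1 23
f 21 23 22
f 22 23 24
f 22 24 4
f 23 1 2
f 23 2 24
f 24 2 3
f 24 3 4
f 26 25 28
f 26 28 27
f 28 25 29
f 28 29 27
f 29 25 30
f 29 30 27
f 30 25 31
f 30 31 27
f 31 25 32
f 31 32 27
f 32 25 33
f 32 33 27
f 33 25 34
f 33 34 27
f 34 25 26
f 34 26 27



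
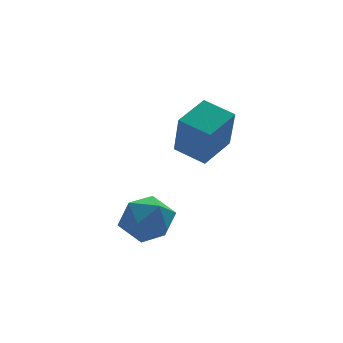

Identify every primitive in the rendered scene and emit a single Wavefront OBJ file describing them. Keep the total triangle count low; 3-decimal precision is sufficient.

v 0.102 0.123 -1.535
v -0.023 -0.563 0.005
v -0.546 0.987 -1.203
v -0.671 0.302 0.337
v 1.171 0.778 -1.157
v 1.046 0.093 0.383
v 0.523 1.643 -0.825
v 0.398 0.957 0.715
v -2.877 -1.998 -2.735
v -2.152 -1.779 -2.26
v -3.168 -3.061 -1.8
v -2.443 -2.842 -1.325
v -3.147 -2.292 -1.345
v -2.967 -1.635 -1.924
v -2.353 -3.205 -2.136
v -2.173 -2.548 -2.715
v -1.828 -2.525 -1.89
v -2.319 -1.96 -1.401
v -3.001 -2.88 -2.659
v -3.492 -2.315 -2.17
f 2 4 1
f 5 2 1
f 1 4 3
f 3 5 1
f 2 8 4
f 6 2 5
f 6 8 2
f 4 8 3
f 7 5 3
f 3 8 7
f 7 6 5
f 8 6 7
f 9 20 14
f 9 14 10
f 9 10 16
f 9 16 19
f 9 19 20
f 10 14 18
f 14 20 13
f 20 19 11
f 19 16 15
f 16 10 17
f 12 18 13
f 12 13 11
f 12 11 15
f 12 15 17
f 12 17 18
f 13 18 14
f 11 13 20
f 15 11 19
f 17 15 16
f 18 17 10



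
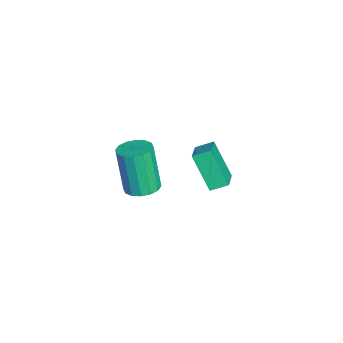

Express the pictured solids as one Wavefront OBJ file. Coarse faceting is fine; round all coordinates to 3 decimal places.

v 2.633 -1.114 1.213
v 3.39 -1.149 1.396
v 2.865 -1.461 3.51
v 2.107 -1.426 3.327
v 3.292 -0.759 1.43
v 2.767 -1.07 3.543
v 3.018 -0.464 1.405
v 2.493 -0.775 3.518
v 2.64 -0.343 1.329
v 2.115 -0.654 3.442
v 2.261 -0.429 1.222
v 1.735 -0.74 3.335
v 1.981 -0.698 1.112
v 1.455 -1.01 3.226
v 1.875 -1.079 1.03
v 1.35 -1.391 3.144
v 1.973 -1.47 0.997
v 1.448 -1.781 3.11
v 2.247 -1.765 1.022
v 1.722 -2.076 3.135
v 2.625 -1.886 1.098
v 2.1 -2.197 3.211
v 3.005 -1.8 1.205
v 2.479 -2.111 3.318
v 3.285 -1.53 1.314
v 2.759 -1.842 3.428
v -2.092 0.946 -1.363
v -2.141 1.778 -0.998
v -3.266 1.1 -1.874
v -3.316 1.932 -1.508
v -1.264 1.728 -3.032
v -1.314 2.56 -2.666
v -2.439 1.882 -3.542
v -2.488 2.714 -3.177
f 2 1 5
f 2 5 3
f 3 5 6
f 3 6 4
f 5 1 7
f 5 7 6
f 6 7 8
f 6 8 4
f 7 1 9
f 7 9 8
f 8 9 10
f 8 10 4
f 9 1 11
f 9 11 10
f 10 11 12
f 10 12 4
f 11 1 13
f 11 13 12
f 12 13 14
f 12 14 4
f 13 1 15
f 13 15 14
f 14 15 16
f 14 16 4
f 15 1 17
f 15 17 16
f 16 17 18
f 16 18 4
f 17 1 19
f 17 19 18
f 18 19 20
f 18 20 4
f 19 1 21
f 19 21 20
f 20 21 22
f 20 22 4
f 21 1 23
f 21 23 22
f 22 23 24
f 22 24 4
f 23 1 25
f 23 25 24
f 24 25 26
f 24 26 4
f 25 1 2
f 25 2 26
f 26 2 3
f 26 3 4
f 28 30 27
f 31 28 27
f 27 30 29
f 29 31 27
f 28 34 30
f 32 28 31
f 32 34 28
f 30 34 29
f 33 31 29
f 29 34 33
f 33 32 31
f 34 32 33



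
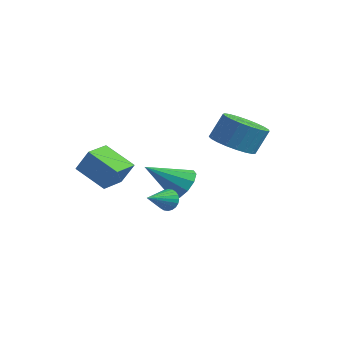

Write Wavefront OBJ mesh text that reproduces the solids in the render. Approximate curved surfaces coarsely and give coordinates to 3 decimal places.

v -0.52 0.746 -0.108
v -0.119 0.622 -0.523
v -0.4 -0.526 0.388
v 0.015 0.701 -0.353
v 0.067 0.786 -0.146
v 0.031 0.866 0.067
v -0.09 0.927 0.253
v -0.276 0.961 0.385
v -0.499 0.962 0.441
v -0.726 0.93 0.414
v -0.921 0.87 0.307
v -1.055 0.791 0.137
v -1.107 0.705 -0.07
v -1.07 0.626 -0.283
v -0.95 0.565 -0.469
v -0.764 0.531 -0.6
v -0.541 0.53 -0.657
v -0.314 0.562 -0.629
v -1.75 -1.68 0.817
v -3.123 -2.061 1.668
v -2.111 -0.441 0.79
v -3.484 -0.823 1.641
v -1.136 -1.477 1.899
v -2.509 -1.859 2.75
v -1.497 -0.239 1.872
v -2.87 -0.62 2.723
v -3.355 4.182 -0.992
v -2.841 4.484 -0.253
v -4.245 2.698 0.232
v -3.346 4.783 -0.257
v -3.854 4.853 -0.541
v -4.172 4.667 -0.998
v -4.178 4.295 -1.453
v -3.87 3.881 -1.732
v -3.365 3.581 -1.728
v -2.856 3.511 -1.443
v -2.538 3.698 -0.986
v -2.532 4.069 -0.532
v 1.489 2.482 3.177
v 1.989 3.288 2.705
v 2.231 3.845 3.91
v 1.731 3.038 4.383
v 1.573 3.435 2.72
v 1.815 3.991 3.926
v 1.143 3.416 2.815
v 1.385 3.973 4.021
v 0.773 3.236 2.972
v 1.015 3.793 4.178
v 0.527 2.926 3.165
v 0.768 3.482 4.371
v 0.447 2.538 3.36
v 0.688 3.095 4.566
v 0.547 2.141 3.523
v 0.789 2.698 4.729
v 0.81 1.803 3.626
v 1.052 2.36 4.832
v 1.19 1.582 3.652
v 1.432 2.139 4.858
v 1.623 1.517 3.596
v 1.864 2.074 4.801
v 2.032 1.618 3.467
v 2.274 2.175 4.673
v 2.347 1.869 3.288
v 2.589 2.426 4.494
v 2.514 2.226 3.09
v 2.756 2.782 4.296
v 2.504 2.627 2.907
v 2.746 3.183 4.113
v 2.318 3.002 2.77
v 2.56 3.559 3.976
f 2 1 4
f 2 4 3
f 4 1 5
f 4 5 3
f 5 1 6
f 5 6 3
f 6 1 7
f 6 7 3
f 7 1 8
f 7 8 3
f 8 1 9
f 8 9 3
f 9 1 10
f 9 10 3
f 10 1 11
f 10 11 3
f 11 1 12
f 11 12 3
f 12 1 13
f 12 13 3
f 13 1 14
f 13 14 3
f 14 1 15
f 14 15 3
f 15 1 16
f 15 16 3
f 16 1 17
f 16 17 3
f 17 1 18
f 17 18 3
f 18 1 2
f 18 2 3
f 20 22 19
f 23 20 19
f 19 22 21
f 21 23 19
f 20 26 22
f 24 20 23
f 24 26 20
f 22 26 21
f 25 23 21
f 21 26 25
f 25 24 23
f 26 24 25
f 28 27 30
f 28 30 29
f 30 27 31
f 30 31 29
f 31 27 32
f 31 32 29
f 32 27 33
f 32 33 29
f 33 27 34
f 33 34 29
f 34 27 35
f 34 35 29
f 35 27 36
f 35 36 29
f 36 27 37
f 36 37 29
f 37 27 38
f 37 38 29
f 38 27 28
f 38 28 29
f 40 39 43
f 40 43 41
f 41 43 44
f 41 44 42
f 43 39 45
f 43 45 44
f 44 45 46
f 44 46 42
f 45 39 47
f 45 47 46
f 46 47 48
f 46 48 42
f 47 39 49
f 47 49 48
f 48 49 50
f 48 50 42
f 49 39 51
f 49 51 50
f 50 51 52
f 50 52 42
f 51 39 53
f 51 53 52
f 52 53 54
f 52 54 42
f 53 39 55
f 53 55 54
f 54 55 56
f 54 56 42
f 55 39 57
f 55 57 56
f 56 57 58
f 56 58 42
f 57 39 59
f 57 59 58
f 58 59 60
f 58 60 42
f 59 39 61
f 59 61 60
f 60 61 62
f 60 62 42
f 61 39 63
f 61 63 62
f 62 63 64
f 62 64 42
f 63 39 65
f 63 65 64
f 64 65 66
f 64 66 42
f 65 39 67
f 65 67 66
f 66 67 68
f 66 68 42
f 67 39 69
f 67 69 68
f 68 69 70
f 68 70 42
f 69 39 40
f 69 40 70
f 70 40 41
f 70 41 42



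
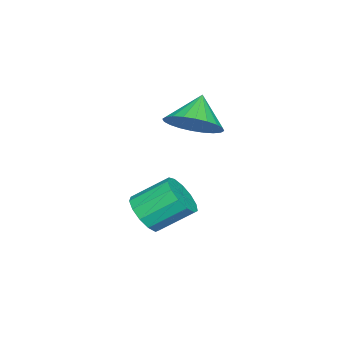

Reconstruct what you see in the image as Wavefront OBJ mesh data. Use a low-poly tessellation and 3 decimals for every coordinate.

v 0.022 -1.061 -3.199
v 0.304 -1.482 -2.504
v -0.219 -0.321 -1.587
v -0.502 0.101 -2.281
v 0.67 -1.201 -2.651
v 0.147 -0.04 -1.734
v 0.83 -0.875 -2.972
v 0.307 0.286 -2.055
v 0.734 -0.609 -3.365
v 0.211 0.553 -2.448
v 0.411 -0.485 -3.705
v -0.112 0.676 -2.788
v -0.035 -0.545 -3.884
v -0.558 0.617 -2.967
v -0.463 -0.768 -3.846
v -0.986 0.394 -2.928
v -0.738 -1.084 -3.602
v -1.261 0.077 -2.684
v -0.771 -1.393 -3.23
v -1.294 -0.231 -2.312
v -0.553 -1.596 -2.848
v -1.076 -0.435 -1.931
v -0.152 -1.63 -2.578
v -0.675 -0.468 -1.66
v -1.267 0.156 0.683
v -0.498 0.123 1.397
v -2.193 0.104 1.677
v -0.558 0.526 1.362
v -0.725 0.874 1.224
v -0.975 1.112 1.004
v -1.27 1.204 0.734
v -1.564 1.137 0.457
v -1.813 0.921 0.214
v -1.978 0.588 0.043
v -2.036 0.189 -0.032
v -1.976 -0.215 0.003
v -1.809 -0.563 0.141
v -1.559 -0.801 0.362
v -1.264 -0.893 0.631
v -0.97 -0.826 0.908
v -0.721 -0.609 1.151
v -0.555 -0.276 1.323
f 2 1 5
f 2 5 3
f 3 5 6
f 3 6 4
f 5 1 7
f 5 7 6
f 6 7 8
f 6 8 4
f 7 1 9
f 7 9 8
f 8 9 10
f 8 10 4
f 9 1 11
f 9 11 10
f 10 11 12
f 10 12 4
f 11 1 13
f 11 13 12
f 12 13 14
f 12 14 4
f 13 1 15
f 13 15 14
f 14 15 16
f 14 16 4
f 15 1 17
f 15 17 16
f 16 17 18
f 16 18 4
f 17 1 19
f 17 19 18
f 18 19 20
f 18 20 4
f 19 1 21
f 19 21 20
f 20 21 22
f 20 22 4
f 21 1 23
f 21 23 22
f 22 23 24
f 22 24 4
f 23 1 2
f 23 2 24
f 24 2 3
f 24 3 4
f 26 25 28
f 26 28 27
f 28 25 29
f 28 29 27
f 29 25 30
f 29 30 27
f 30 25 31
f 30 31 27
f 31 25 32
f 31 32 27
f 32 25 33
f 32 33 27
f 33 25 34
f 33 34 27
f 34 25 35
f 34 35 27
f 35 25 36
f 35 36 27
f 36 25 37
f 36 37 27
f 37 25 38
f 37 38 27
f 38 25 39
f 38 39 27
f 39 25 40
f 39 40 27
f 40 25 41
f 40 41 27
f 41 25 42
f 41 42 27
f 42 25 26
f 42 26 27



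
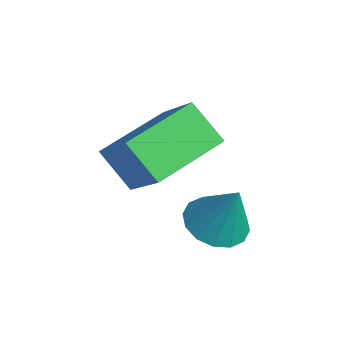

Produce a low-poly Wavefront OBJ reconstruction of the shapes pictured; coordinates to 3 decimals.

v 0.08 -2.345 2.248
v -0.842 -2.708 3.194
v -0.283 -0.32 2.67
v -1.205 -0.683 3.616
v 1.525 -2.377 3.644
v 0.603 -2.74 4.59
v 1.162 -0.352 4.066
v 0.24 -0.715 5.012
v 2.019 -1.073 1.938
v 2.728 -0.726 1.598
v 2.561 -0.787 3.362
v 2.442 -0.387 1.639
v 2.043 -0.232 1.76
v 1.637 -0.303 1.929
v 1.333 -0.579 2.1
v 1.213 -0.988 2.228
v 1.309 -1.42 2.279
v 1.595 -1.759 2.238
v 1.994 -1.914 2.117
v 2.4 -1.844 1.948
v 2.704 -1.567 1.776
v 2.824 -1.158 1.648
f 2 4 1
f 5 2 1
f 1 4 3
f 3 5 1
f 2 8 4
f 6 2 5
f 6 8 2
f 4 8 3
f 7 5 3
f 3 8 7
f 7 6 5
f 8 6 7
f 10 9 12
f 10 12 11
f 12 9 13
f 12 13 11
f 13 9 14
f 13 14 11
f 14 9 15
f 14 15 11
f 15 9 16
f 15 16 11
f 16 9 17
f 16 17 11
f 17 9 18
f 17 18 11
f 18 9 19
f 18 19 11
f 19 9 20
f 19 20 11
f 20 9 21
f 20 21 11
f 21 9 22
f 21 22 11
f 22 9 10
f 22 10 11



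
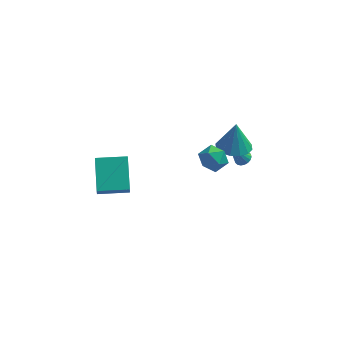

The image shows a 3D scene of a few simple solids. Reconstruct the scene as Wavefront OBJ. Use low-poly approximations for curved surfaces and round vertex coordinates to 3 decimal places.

v 2.259 1.28 0.573
v 3.234 1.682 0.463
v 2.341 1.58 2.387
v 2.896 2.111 0.407
v 2.388 2.317 0.396
v 1.845 2.246 0.432
v 1.413 1.916 0.506
v 1.208 1.415 0.598
v 1.285 0.878 0.683
v 1.622 0.45 0.739
v 2.13 0.243 0.75
v 2.673 0.315 0.714
v 3.105 0.645 0.64
v 3.31 1.145 0.548
v -4.675 -4.684 1.589
v -4.619 -5.082 2.28
v -5.006 -2.855 2.67
v -4.95 -3.254 3.361
v -2.93 -4.386 1.619
v -2.874 -4.785 2.31
v -3.261 -2.558 2.7
v -3.205 -2.956 3.391
v 1.162 -1.115 3.043
v 1.924 -1.638 3.074
v 0.756 -1.782 1.766
v 1.518 -2.305 1.797
v 0.843 -2.436 2.415
v 1.094 -2.024 3.204
v 1.586 -1.396 1.636
v 1.837 -0.984 2.425
v 2.187 -1.812 2.204
v 1.727 -2.454 2.686
v 0.953 -0.966 2.154
v 0.493 -1.608 2.636
v 2.658 3.782 -3.07
v 3.105 3.511 -2.897
v 1.842 3.418 -1.53
v 3.147 3.74 -2.82
v 3.092 3.977 -2.793
v 2.951 4.175 -2.821
v 2.753 4.296 -2.898
v 2.535 4.314 -3.009
v 2.342 4.227 -3.132
v 2.212 4.052 -3.243
v 2.17 3.823 -3.319
v 2.225 3.586 -3.346
v 2.365 3.388 -3.318
v 2.564 3.268 -3.241
v 2.781 3.249 -3.13
v 2.974 3.336 -3.007
f 2 1 4
f 2 4 3
f 4 1 5
f 4 5 3
f 5 1 6
f 5 6 3
f 6 1 7
f 6 7 3
f 7 1 8
f 7 8 3
f 8 1 9
f 8 9 3
f 9 1 10
f 9 10 3
f 10 1 11
f 10 11 3
f 11 1 12
f 11 12 3
f 12 1 13
f 12 13 3
f 13 1 14
f 13 14 3
f 14 1 2
f 14 2 3
f 16 18 15
f 19 16 15
f 15 18 17
f 17 19 15
f 16 22 18
f 20 16 19
f 20 22 16
f 18 22 17
f 21 19 17
f 17 22 21
f 21 20 19
f 22 20 21
f 23 34 28
f 23 28 24
f 23 24 30
f 23 30 33
f 23 33 34
f 24 28 32
f 28 34 27
f 34 33 25
f 33 30 29
f 30 24 31
f 26 32 27
f 26 27 25
f 26 25 29
f 26 29 31
f 26 31 32
f 27 32 28
f 25 27 34
f 29 25 33
f 31 29 30
f 32 31 24
f 36 35 38
f 36 38 37
f 38 35 39
f 38 39 37
f 39 35 40
f 39 40 37
f 40 35 41
f 40 41 37
f 41 35 42
f 41 42 37
f 42 35 43
f 42 43 37
f 43 35 44
f 43 44 37
f 44 35 45
f 44 45 37
f 45 35 46
f 45 46 37
f 46 35 47
f 46 47 37
f 47 35 48
f 47 48 37
f 48 35 49
f 48 49 37
f 49 35 50
f 49 50 37
f 50 35 36
f 50 36 37



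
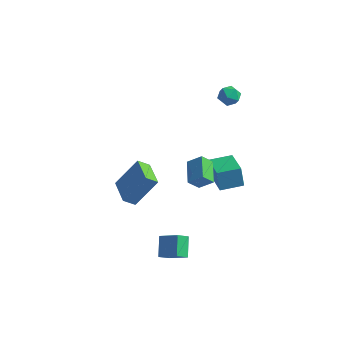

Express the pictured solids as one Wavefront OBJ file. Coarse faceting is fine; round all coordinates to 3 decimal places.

v -1.086 -3.183 -2.001
v -0.134 -2.265 -0.319
v -2.286 -1.883 -2.032
v -1.335 -0.965 -0.349
v -0.565 -2.715 -2.551
v 0.386 -1.797 -0.868
v -1.766 -1.415 -2.581
v -0.814 -0.497 -0.899
v 2.244 -4.031 -5.006
v 1.884 -4.669 -4.482
v 1.808 -3.082 -4.15
v 1.449 -3.72 -3.626
v 3.411 -4.12 -4.314
v 3.052 -4.758 -3.79
v 2.976 -3.171 -3.458
v 2.616 -3.809 -2.934
v 3.204 -2.395 0.368
v 2.76 -2.871 1.046
v 2.508 -1.108 0.815
v 2.063 -1.585 1.493
v 3.997 -2.195 1.027
v 3.552 -2.672 1.705
v 3.3 -0.909 1.474
v 2.856 -1.385 2.152
v 2.701 3.197 3.126
v 3.019 2.892 3.729
v 1.661 3.308 3.731
v 1.979 3.003 4.334
v 2.187 3.683 4.105
v 2.829 3.614 3.732
v 1.851 2.586 3.728
v 2.493 2.517 3.355
v 2.493 2.515 4.101
v 2.701 3.193 4.334
v 1.979 3.007 3.126
v 2.187 3.685 3.359
v 2.953 0.802 -2.707
v 2.659 0.981 -1.422
v 1.724 2.237 -3.188
v 1.43 2.416 -1.903
v 4.01 1.744 -2.597
v 3.716 1.923 -1.312
v 2.781 3.179 -3.078
v 2.487 3.358 -1.793
f 2 4 1
f 5 2 1
f 1 4 3
f 3 5 1
f 2 8 4
f 6 2 5
f 6 8 2
f 4 8 3
f 7 5 3
f 3 8 7
f 7 6 5
f 8 6 7
f 10 12 9
f 13 10 9
f 9 12 11
f 11 13 9
f 10 16 12
f 14 10 13
f 14 16 10
f 12 16 11
f 15 13 11
f 11 16 15
f 15 14 13
f 16 14 15
f 18 20 17
f 21 18 17
f 17 20 19
f 19 21 17
f 18 24 20
f 22 18 21
f 22 24 18
f 20 24 19
f 23 21 19
f 19 24 23
f 23 22 21
f 24 22 23
f 25 36 30
f 25 30 26
f 25 26 32
f 25 32 35
f 25 35 36
f 26 30 34
f 30 36 29
f 36 35 27
f 35 32 31
f 32 26 33
f 28 34 29
f 28 29 27
f 28 27 31
f 28 31 33
f 28 33 34
f 29 34 30
f 27 29 36
f 31 27 35
f 33 31 32
f 34 33 26
f 38 40 37
f 41 38 37
f 37 40 39
f 39 41 37
f 38 44 40
f 42 38 41
f 42 44 38
f 40 44 39
f 43 41 39
f 39 44 43
f 43 42 41
f 44 42 43



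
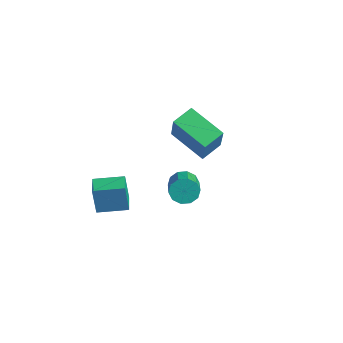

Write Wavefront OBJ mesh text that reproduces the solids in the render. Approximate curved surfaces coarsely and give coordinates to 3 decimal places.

v -4.084 2.828 0.148
v -3.272 2.372 1.827
v -4.22 3.951 0.519
v -3.408 3.495 2.198
v -2.232 3.305 -0.618
v -1.42 2.849 1.061
v -2.368 4.428 -0.247
v -1.556 3.972 1.432
v -1.639 -2.93 -0.816
v -1.767 -3.044 0.684
v -2.454 -2.386 -0.844
v -2.582 -2.5 0.656
v -0.838 -1.72 -0.656
v -0.966 -1.834 0.844
v -1.653 -1.176 -0.684
v -1.781 -1.29 0.816
v 1.529 -0.433 2.324
v 1.89 -0.363 1.752
v 2.853 -0.998 2.284
v 2.491 -1.067 2.856
v 1.972 -0.033 1.998
v 2.935 -0.668 2.53
v 1.885 0.145 2.369
v 2.847 -0.49 2.901
v 1.661 0.102 2.722
v 2.624 -0.533 3.254
v 1.387 -0.145 2.924
v 2.35 -0.78 3.456
v 1.167 -0.502 2.896
v 2.13 -1.137 3.428
v 1.085 -0.832 2.65
v 2.048 -1.467 3.182
v 1.173 -1.01 2.279
v 2.135 -1.645 2.811
v 1.396 -0.967 1.926
v 2.359 -1.602 2.458
v 1.67 -0.72 1.724
v 2.633 -1.355 2.256
f 2 4 1
f 5 2 1
f 1 4 3
f 3 5 1
f 2 8 4
f 6 2 5
f 6 8 2
f 4 8 3
f 7 5 3
f 3 8 7
f 7 6 5
f 8 6 7
f 10 12 9
f 13 10 9
f 9 12 11
f 11 13 9
f 10 16 12
f 14 10 13
f 14 16 10
f 12 16 11
f 15 13 11
f 11 16 15
f 15 14 13
f 16 14 15
f 18 17 21
f 18 21 19
f 19 21 22
f 19 22 20
f 21 17 23
f 21 23 22
f 22 23 24
f 22 24 20
f 23 17 25
f 23 25 24
f 24 25 26
f 24 26 20
f 25 17 27
f 25 27 26
f 26 27 28
f 26 28 20
f 27 17 29
f 27 29 28
f 28 29 30
f 28 30 20
f 29 17 31
f 29 31 30
f 30 31 32
f 30 32 20
f 31 17 33
f 31 33 32
f 32 33 34
f 32 34 20
f 33 17 35
f 33 35 34
f 34 35 36
f 34 36 20
f 35 17 37
f 35 37 36
f 36 37 38
f 36 38 20
f 37 17 18
f 37 18 38
f 38 18 19
f 38 19 20



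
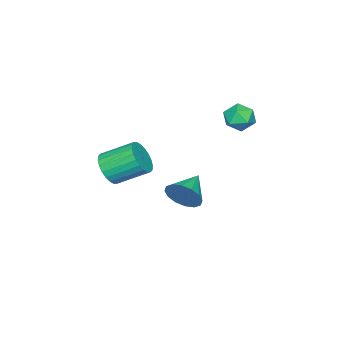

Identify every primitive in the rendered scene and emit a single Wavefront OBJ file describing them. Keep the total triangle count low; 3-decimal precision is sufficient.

v 3.279 -1.876 1.311
v 3.858 -2.112 2.129
v 3.101 -0.58 3.108
v 2.521 -0.344 2.289
v 4.103 -1.864 1.929
v 3.345 -0.331 2.908
v 4.222 -1.617 1.635
v 3.464 -0.085 2.613
v 4.197 -1.41 1.291
v 3.439 0.123 2.27
v 4.033 -1.274 0.951
v 3.275 0.259 1.929
v 3.754 -1.229 0.665
v 2.996 0.303 1.644
v 3.402 -1.283 0.478
v 2.645 0.249 1.456
v 3.032 -1.428 0.417
v 2.274 0.105 1.396
v 2.699 -1.64 0.492
v 1.942 -0.108 1.471
v 2.455 -1.889 0.692
v 1.697 -0.356 1.671
v 2.336 -2.135 0.987
v 1.578 -0.603 1.965
v 2.361 -2.343 1.33
v 1.603 -0.81 2.309
v 2.525 -2.479 1.671
v 1.767 -0.946 2.649
v 2.804 -2.523 1.956
v 2.046 -0.991 2.935
v 3.155 -2.469 2.144
v 2.398 -0.937 3.122
v 3.526 -2.325 2.204
v 2.768 -0.792 3.183
v -3.864 2.459 2.651
v -2.983 2.478 3.05
v -3.957 0.922 2.93
v -3.076 0.941 3.329
v -3.819 1.371 3.775
v -3.762 2.321 3.603
v -3.178 1.079 2.377
v -3.121 2.029 2.205
v -2.559 1.625 2.881
v -2.956 1.806 3.745
v -3.984 1.594 2.235
v -4.381 1.775 3.099
v -0.555 0.119 -2.007
v -0.172 -0.308 -1.08
v -2.265 -0.039 -1.373
v -0.19 0.249 -0.988
v -0.305 0.771 -1.17
v -0.487 1.118 -1.575
v -0.688 1.197 -2.097
v -0.853 0.988 -2.594
v -0.938 0.545 -2.934
v -0.921 -0.011 -3.025
v -0.805 -0.533 -2.844
v -0.623 -0.88 -2.438
v -0.422 -0.959 -1.917
v -0.257 -0.75 -1.42
f 2 1 5
f 2 5 3
f 3 5 6
f 3 6 4
f 5 1 7
f 5 7 6
f 6 7 8
f 6 8 4
f 7 1 9
f 7 9 8
f 8 9 10
f 8 10 4
f 9 1 11
f 9 11 10
f 10 11 12
f 10 12 4
f 11 1 13
f 11 13 12
f 12 13 14
f 12 14 4
f 13 1 15
f 13 15 14
f 14 15 16
f 14 16 4
f 15 1 17
f 15 17 16
f 16 17 18
f 16 18 4
f 17 1 19
f 17 19 18
f 18 19 20
f 18 20 4
f 19 1 21
f 19 21 20
f 20 21 22
f 20 22 4
f 21 1 23
f 21 23 22
f 22 23 24
f 22 24 4
f 23 1 25
f 23 25 24
f 24 25 26
f 24 26 4
f 25 1 27
f 25 27 26
f 26 27 28
f 26 28 4
f 27 1 29
f 27 29 28
f 28 29 30
f 28 30 4
f 29 1 31
f 29 31 30
f 30 31 32
f 30 32 4
f 31 1 33
f 31 33 32
f 32 33 34
f 32 34 4
f 33 1 2
f 33 2 34
f 34 2 3
f 34 3 4
f 35 46 40
f 35 40 36
f 35 36 42
f 35 42 45
f 35 45 46
f 36 40 44
f 40 46 39
f 46 45 37
f 45 42 41
f 42 36 43
f 38 44 39
f 38 39 37
f 38 37 41
f 38 41 43
f 38 43 44
f 39 44 40
f 37 39 46
f 41 37 45
f 43 41 42
f 44 43 36
f 48 47 50
f 48 50 49
f 50 47 51
f 50 51 49
f 51 47 52
f 51 52 49
f 52 47 53
f 52 53 49
f 53 47 54
f 53 54 49
f 54 47 55
f 54 55 49
f 55 47 56
f 55 56 49
f 56 47 57
f 56 57 49
f 57 47 58
f 57 58 49
f 58 47 59
f 58 59 49
f 59 47 60
f 59 60 49
f 60 47 48
f 60 48 49



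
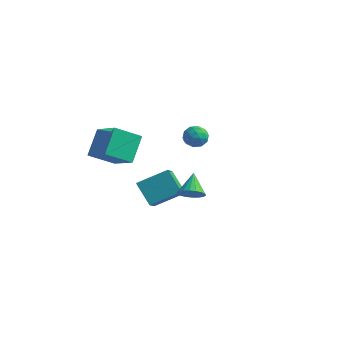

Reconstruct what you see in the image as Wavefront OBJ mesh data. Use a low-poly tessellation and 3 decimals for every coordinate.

v 3.689 -4.249 1.612
v 4.133 -4.487 2.126
v 3.191 -3.331 2.468
v 4.306 -4.259 1.982
v 4.357 -4.029 1.765
v 4.276 -3.842 1.518
v 4.078 -3.736 1.289
v 3.803 -3.732 1.124
v 3.506 -3.83 1.056
v 3.245 -4.011 1.098
v 3.071 -4.239 1.242
v 3.021 -4.469 1.459
v 3.102 -4.655 1.707
v 3.3 -4.761 1.935
v 3.575 -4.766 2.1
v 3.872 -4.668 2.168
v -1.412 3.824 -0.098
v -0.824 3.829 0.379
v -1.516 2.611 0.041
v -0.928 2.616 0.518
v -1.584 2.932 0.724
v -1.52 3.681 0.638
v -0.82 2.759 -0.218
v -0.756 3.508 -0.304
v -0.458 3.17 0.305
v -0.93 3.277 0.887
v -1.41 3.163 -0.467
v -1.882 3.27 0.115
v -1.109 3.933 0.128
v -1.231 2.507 0.292
v -1.617 2.693 0.413
v -1.271 2.696 0.693
v -1.518 3.846 0.28
v -1.173 3.849 0.56
v -1.619 3.322 0.763
v -1.167 2.591 -0.14
v -0.822 2.594 0.14
v -1.069 3.744 -0.273
v -0.723 3.747 0.007
v -0.721 3.118 -0.343
v -0.548 3.549 0.365
v -0.609 2.836 0.447
v -0.546 2.92 0.014
v -0.508 3.36 -0.036
v -0.826 3.611 0.707
v -0.887 2.899 0.789
v -1.273 3.084 0.91
v -1.235 3.525 0.859
v -0.611 3.224 0.663
v -1.453 3.541 -0.369
v -1.514 2.829 -0.287
v -1.105 2.915 -0.439
v -1.067 3.356 -0.49
v -1.731 3.604 -0.027
v -1.792 2.891 0.055
v -1.832 3.08 0.456
v -1.794 3.52 0.406
v -1.729 3.216 -0.243
v -0.202 -2.365 -1.791
v -1.311 -2.016 -0.722
v -0.732 -1.224 -2.714
v -1.842 -0.875 -1.644
v 0.962 -1.165 -0.976
v -0.148 -0.816 0.094
v 0.431 -0.024 -1.898
v -0.678 0.325 -0.829
v -3.878 -2.755 0.858
v -2.249 -3.38 1.875
v -4.173 -1.51 2.096
v -2.544 -2.135 3.113
v -2.936 -1.685 0.007
v -1.307 -2.31 1.024
v -3.231 -0.44 1.245
v -1.602 -1.065 2.262
f 2 1 4
f 2 4 3
f 4 1 5
f 4 5 3
f 5 1 6
f 5 6 3
f 6 1 7
f 6 7 3
f 7 1 8
f 7 8 3
f 8 1 9
f 8 9 3
f 9 1 10
f 9 10 3
f 10 1 11
f 10 11 3
f 11 1 12
f 11 12 3
f 12 1 13
f 12 13 3
f 13 1 14
f 13 14 3
f 14 1 15
f 14 15 3
f 15 1 16
f 15 16 3
f 16 1 2
f 16 2 3
f 17 54 33
f 54 28 57
f 33 57 22
f 54 57 33
f 17 33 29
f 33 22 34
f 29 34 18
f 33 34 29
f 17 29 38
f 29 18 39
f 38 39 24
f 29 39 38
f 17 38 50
f 38 24 53
f 50 53 27
f 38 53 50
f 17 50 54
f 50 27 58
f 54 58 28
f 50 58 54
f 18 34 45
f 34 22 48
f 45 48 26
f 34 48 45
f 22 57 35
f 57 28 56
f 35 56 21
f 57 56 35
f 28 58 55
f 58 27 51
f 55 51 19
f 58 51 55
f 27 53 52
f 53 24 40
f 52 40 23
f 53 40 52
f 24 39 44
f 39 18 41
f 44 41 25
f 39 41 44
f 20 46 32
f 46 26 47
f 32 47 21
f 46 47 32
f 20 32 30
f 32 21 31
f 30 31 19
f 32 31 30
f 20 30 37
f 30 19 36
f 37 36 23
f 30 36 37
f 20 37 42
f 37 23 43
f 42 43 25
f 37 43 42
f 20 42 46
f 42 25 49
f 46 49 26
f 42 49 46
f 21 47 35
f 47 26 48
f 35 48 22
f 47 48 35
f 19 31 55
f 31 21 56
f 55 56 28
f 31 56 55
f 23 36 52
f 36 19 51
f 52 51 27
f 36 51 52
f 25 43 44
f 43 23 40
f 44 40 24
f 43 40 44
f 26 49 45
f 49 25 41
f 45 41 18
f 49 41 45
f 60 62 59
f 63 60 59
f 59 62 61
f 61 63 59
f 60 66 62
f 64 60 63
f 64 66 60
f 62 66 61
f 65 63 61
f 61 66 65
f 65 64 63
f 66 64 65
f 68 70 67
f 71 68 67
f 67 70 69
f 69 71 67
f 68 74 70
f 72 68 71
f 72 74 68
f 70 74 69
f 73 71 69
f 69 74 73
f 73 72 71
f 74 72 73



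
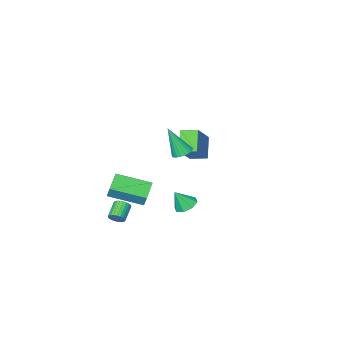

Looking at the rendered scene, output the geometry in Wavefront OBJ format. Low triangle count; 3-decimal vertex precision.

v 2.476 3.143 3.12
v 2.877 3.626 3.178
v 3.004 2.497 4.86
v 2.673 3.721 3.275
v 2.438 3.729 3.349
v 2.21 3.647 3.388
v 2.022 3.489 3.386
v 1.903 3.278 3.343
v 1.872 3.046 3.267
v 1.932 2.829 3.168
v 2.076 2.66 3.062
v 2.28 2.565 2.964
v 2.515 2.558 2.891
v 2.743 2.639 2.852
v 2.931 2.798 2.854
v 3.05 3.009 2.896
v 3.081 3.24 2.973
v 3.021 3.457 3.071
v 1.729 2.404 -1.687
v 2.38 2.406 -2.039
v 2.311 2.136 -0.613
v 2.241 2.916 -1.837
v 1.803 3.127 -1.547
v 1.321 2.913 -1.339
v 1.078 2.402 -1.335
v 1.217 1.891 -1.537
v 1.655 1.681 -1.827
v 2.137 1.894 -2.035
v -1.616 -2.096 -1.255
v -2.29 -2.965 -0.108
v -2.318 -1.298 -1.064
v -2.993 -2.168 0.084
v -0.267 -1.252 0.176
v -0.942 -2.122 1.324
v -0.97 -0.455 0.368
v -1.644 -1.324 1.515
v 3.853 -1.494 -4.137
v 4.198 -1.553 -3.752
v 3.412 -2.144 -3.138
v 3.067 -2.086 -3.523
v 4.108 -1.378 -3.699
v 3.322 -1.97 -3.085
v 3.98 -1.222 -3.713
v 3.194 -1.814 -3.098
v 3.832 -1.107 -3.791
v 3.046 -1.699 -3.176
v 3.688 -1.051 -3.922
v 2.902 -1.642 -3.307
v 3.568 -1.062 -4.085
v 2.782 -1.654 -3.471
v 3.492 -1.139 -4.257
v 2.706 -1.731 -3.642
v 3.471 -1.27 -4.41
v 2.685 -1.862 -3.796
v 3.508 -1.436 -4.522
v 2.722 -2.027 -3.908
v 3.598 -1.61 -4.575
v 2.812 -2.202 -3.961
v 3.726 -1.766 -4.562
v 2.94 -2.358 -3.947
v 3.874 -1.881 -4.484
v 3.088 -2.473 -3.869
v 4.018 -1.938 -4.353
v 3.232 -2.529 -3.738
v 4.138 -1.926 -4.189
v 3.352 -2.518 -3.575
v 4.214 -1.849 -4.018
v 3.428 -2.441 -3.403
v 4.235 -1.718 -3.864
v 3.449 -2.31 -3.25
v 2.483 -0.14 -1.496
v 2.501 0.196 -0.759
v 3.478 0.798 -1.948
v 3.497 1.133 -1.211
v 4.043 -1.513 -0.909
v 4.062 -1.178 -0.172
v 5.039 -0.576 -1.361
v 5.057 -0.24 -0.624
f 2 1 4
f 2 4 3
f 4 1 5
f 4 5 3
f 5 1 6
f 5 6 3
f 6 1 7
f 6 7 3
f 7 1 8
f 7 8 3
f 8 1 9
f 8 9 3
f 9 1 10
f 9 10 3
f 10 1 11
f 10 11 3
f 11 1 12
f 11 12 3
f 12 1 13
f 12 13 3
f 13 1 14
f 13 14 3
f 14 1 15
f 14 15 3
f 15 1 16
f 15 16 3
f 16 1 17
f 16 17 3
f 17 1 18
f 17 18 3
f 18 1 2
f 18 2 3
f 20 19 22
f 20 22 21
f 22 19 23
f 22 23 21
f 23 19 24
f 23 24 21
f 24 19 25
f 24 25 21
f 25 19 26
f 25 26 21
f 26 19 27
f 26 27 21
f 27 19 28
f 27 28 21
f 28 19 20
f 28 20 21
f 30 32 29
f 33 30 29
f 29 32 31
f 31 33 29
f 30 36 32
f 34 30 33
f 34 36 30
f 32 36 31
f 35 33 31
f 31 36 35
f 35 34 33
f 36 34 35
f 38 37 41
f 38 41 39
f 39 41 42
f 39 42 40
f 41 37 43
f 41 43 42
f 42 43 44
f 42 44 40
f 43 37 45
f 43 45 44
f 44 45 46
f 44 46 40
f 45 37 47
f 45 47 46
f 46 47 48
f 46 48 40
f 47 37 49
f 47 49 48
f 48 49 50
f 48 50 40
f 49 37 51
f 49 51 50
f 50 51 52
f 50 52 40
f 51 37 53
f 51 53 52
f 52 53 54
f 52 54 40
f 53 37 55
f 53 55 54
f 54 55 56
f 54 56 40
f 55 37 57
f 55 57 56
f 56 57 58
f 56 58 40
f 57 37 59
f 57 59 58
f 58 59 60
f 58 60 40
f 59 37 61
f 59 61 60
f 60 61 62
f 60 62 40
f 61 37 63
f 61 63 62
f 62 63 64
f 62 64 40
f 63 37 65
f 63 65 64
f 64 65 66
f 64 66 40
f 65 37 67
f 65 67 66
f 66 67 68
f 66 68 40
f 67 37 69
f 67 69 68
f 68 69 70
f 68 70 40
f 69 37 38
f 69 38 70
f 70 38 39
f 70 39 40
f 72 74 71
f 75 72 71
f 71 74 73
f 73 75 71
f 72 78 74
f 76 72 75
f 76 78 72
f 74 78 73
f 77 75 73
f 73 78 77
f 77 76 75
f 78 76 77



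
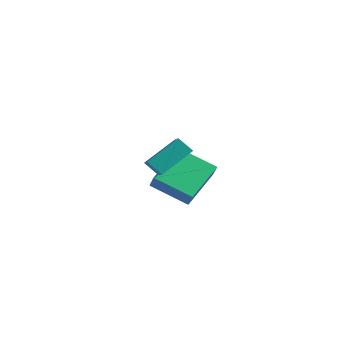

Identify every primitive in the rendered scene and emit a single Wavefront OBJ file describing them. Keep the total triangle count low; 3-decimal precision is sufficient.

v 2.738 -2.823 1.106
v 3.251 -1.461 2.005
v 3.368 -2.693 0.551
v 3.882 -1.332 1.449
v 3.338 -3.408 1.651
v 3.852 -2.047 2.549
v 3.969 -3.279 1.095
v 4.482 -1.917 1.994
v -0.084 1.134 -3.181
v 0.401 0.78 -2.356
v -0.202 3.081 -2.278
v 0.283 2.728 -1.453
v 1.637 1.612 -3.987
v 2.122 1.259 -3.162
v 1.519 3.56 -3.084
v 2.004 3.206 -2.259
f 2 4 1
f 5 2 1
f 1 4 3
f 3 5 1
f 2 8 4
f 6 2 5
f 6 8 2
f 4 8 3
f 7 5 3
f 3 8 7
f 7 6 5
f 8 6 7
f 10 12 9
f 13 10 9
f 9 12 11
f 11 13 9
f 10 16 12
f 14 10 13
f 14 16 10
f 12 16 11
f 15 13 11
f 11 16 15
f 15 14 13
f 16 14 15



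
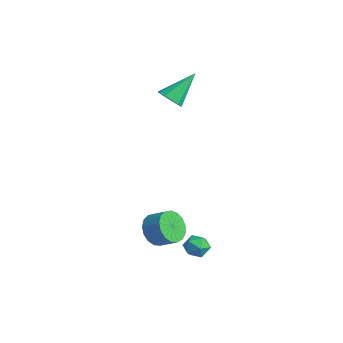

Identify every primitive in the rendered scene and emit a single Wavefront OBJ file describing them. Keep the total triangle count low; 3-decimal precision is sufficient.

v -2.721 -0.312 3.241
v -2.368 0.164 2.734
v -2.819 1.252 4.639
v -2.8 0.203 2.66
v -3.206 0.078 2.771
v -3.459 -0.17 3.031
v -3.477 -0.463 3.357
v -3.256 -0.709 3.647
v -2.865 -0.828 3.808
v -2.428 -0.783 3.788
v -2.084 -0.589 3.595
v -1.943 -0.307 3.289
v -2.049 -0.026 2.968
v 2.372 -4.154 -2.185
v 2.933 -4.911 -2.368
v 3.749 -4.444 -1.797
v 3.188 -3.686 -1.615
v 3.016 -4.626 -2.719
v 3.832 -4.159 -2.148
v 2.95 -4.233 -2.947
v 3.766 -3.766 -2.377
v 2.753 -3.822 -3.002
v 3.569 -3.354 -2.431
v 2.468 -3.486 -2.869
v 3.284 -3.019 -2.298
v 2.161 -3.304 -2.58
v 2.977 -2.837 -2.009
v 1.903 -3.316 -2.2
v 2.719 -2.849 -1.629
v 1.752 -3.52 -1.817
v 2.568 -3.053 -1.246
v 1.743 -3.87 -1.518
v 2.559 -3.402 -0.948
v 1.878 -4.284 -1.373
v 2.694 -3.816 -0.802
v 2.126 -4.668 -1.413
v 2.942 -4.201 -0.842
v 2.431 -4.935 -1.63
v 3.247 -4.467 -1.06
v 2.722 -5.022 -1.975
v 3.538 -4.555 -1.404
v 3.261 -2.564 -3.239
v 3.658 -2.102 -2.825
v 4.102 -3.398 -3.115
v 4.499 -2.936 -2.701
v 3.867 -3.21 -2.443
v 3.347 -2.695 -2.519
v 4.413 -2.805 -3.421
v 3.893 -2.29 -3.497
v 4.37 -2.251 -2.938
v 4.033 -2.502 -2.334
v 3.727 -2.998 -3.606
v 3.39 -3.249 -3.002
f 2 1 4
f 2 4 3
f 4 1 5
f 4 5 3
f 5 1 6
f 5 6 3
f 6 1 7
f 6 7 3
f 7 1 8
f 7 8 3
f 8 1 9
f 8 9 3
f 9 1 10
f 9 10 3
f 10 1 11
f 10 11 3
f 11 1 12
f 11 12 3
f 12 1 13
f 12 13 3
f 13 1 2
f 13 2 3
f 15 14 18
f 15 18 16
f 16 18 19
f 16 19 17
f 18 14 20
f 18 20 19
f 19 20 21
f 19 21 17
f 20 14 22
f 20 22 21
f 21 22 23
f 21 23 17
f 22 14 24
f 22 24 23
f 23 24 25
f 23 25 17
f 24 14 26
f 24 26 25
f 25 26 27
f 25 27 17
f 26 14 28
f 26 28 27
f 27 28 29
f 27 29 17
f 28 14 30
f 28 30 29
f 29 30 31
f 29 31 17
f 30 14 32
f 30 32 31
f 31 32 33
f 31 33 17
f 32 14 34
f 32 34 33
f 33 34 35
f 33 35 17
f 34 14 36
f 34 36 35
f 35 36 37
f 35 37 17
f 36 14 38
f 36 38 37
f 37 38 39
f 37 39 17
f 38 14 40
f 38 40 39
f 39 40 41
f 39 41 17
f 40 14 15
f 40 15 41
f 41 15 16
f 41 16 17
f 42 53 47
f 42 47 43
f 42 43 49
f 42 49 52
f 42 52 53
f 43 47 51
f 47 53 46
f 53 52 44
f 52 49 48
f 49 43 50
f 45 51 46
f 45 46 44
f 45 44 48
f 45 48 50
f 45 50 51
f 46 51 47
f 44 46 53
f 48 44 52
f 50 48 49
f 51 50 43

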